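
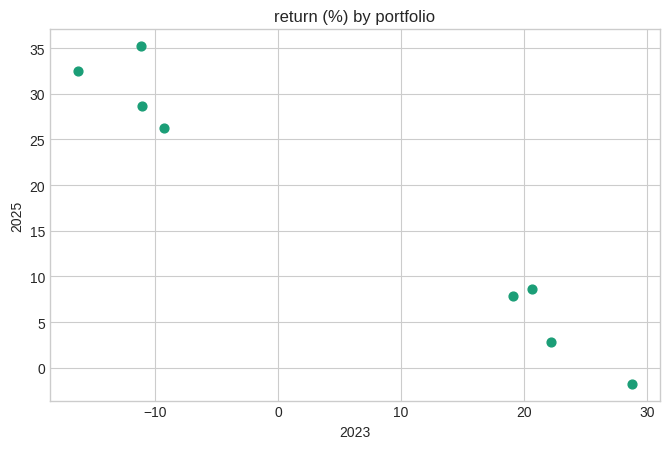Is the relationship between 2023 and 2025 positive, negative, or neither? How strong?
Points are negatively correlated; strong (|r| ≈ 1.0).

negative, strong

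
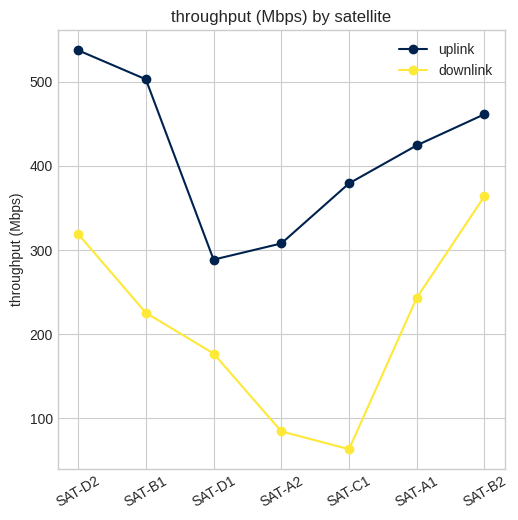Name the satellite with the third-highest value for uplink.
SAT-B2

Top 4 for uplink: SAT-D2 ≈ 550, SAT-B1 ≈ 500, SAT-B2 ≈ 450, SAT-A1 ≈ 400.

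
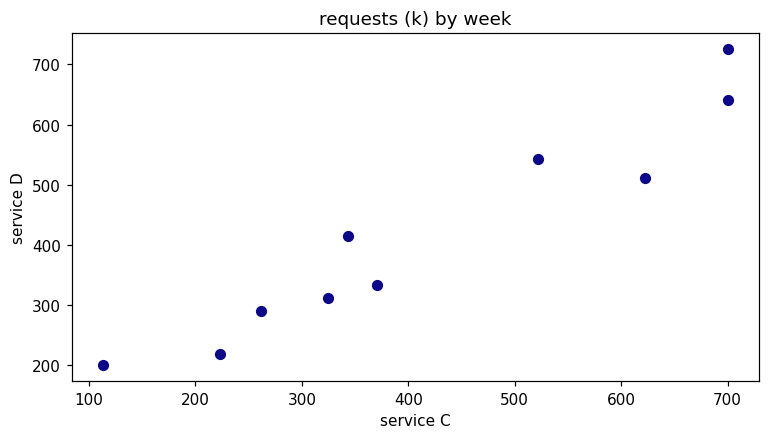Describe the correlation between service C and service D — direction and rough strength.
positive, strong

Points are positively correlated; strong (|r| ≈ 1.0).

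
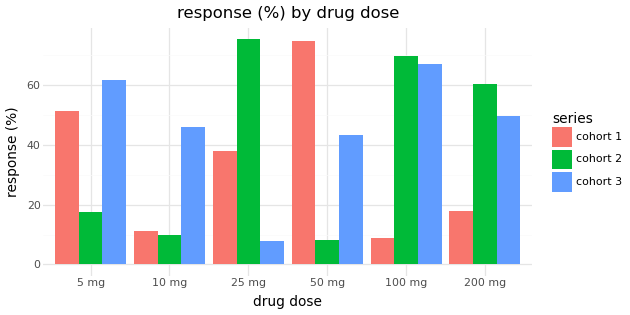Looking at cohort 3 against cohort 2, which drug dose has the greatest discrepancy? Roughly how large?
25 mg: cohort 3 ≈ 10, cohort 2 ≈ 80 → gap ≈ 70. Next-largest (5 mg) is only ≈ 40.

25 mg, ≈ 70 %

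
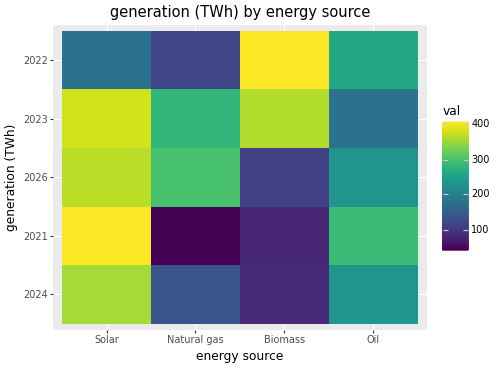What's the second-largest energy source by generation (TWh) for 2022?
Oil

Top 3 for 2022: Biomass ≈ 400, Oil ≈ 250, Solar ≈ 200.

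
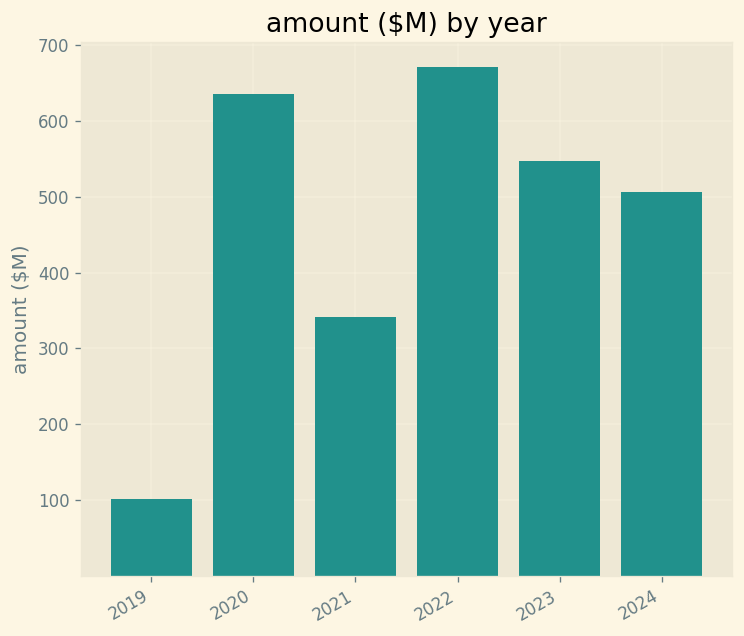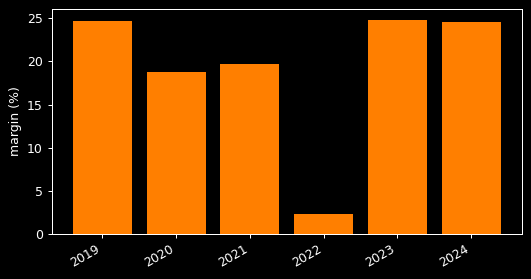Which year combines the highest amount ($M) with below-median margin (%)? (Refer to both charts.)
Chart 2 median margin (%) ≈ 20; below-median years: 2020, 2021, 2022. Among those, 2022 has the highest amount ($M) (≈ 700).

2022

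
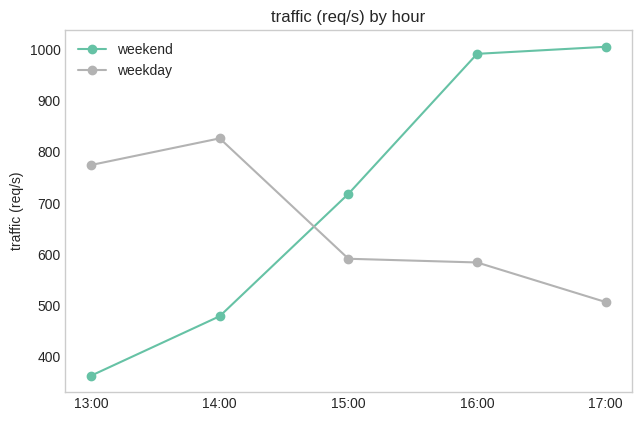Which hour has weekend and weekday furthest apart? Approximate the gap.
17:00, ≈ 500 req/s

17:00: weekend ≈ 1000, weekday ≈ 500 → gap ≈ 500. Next-largest (13:00) is only ≈ 400.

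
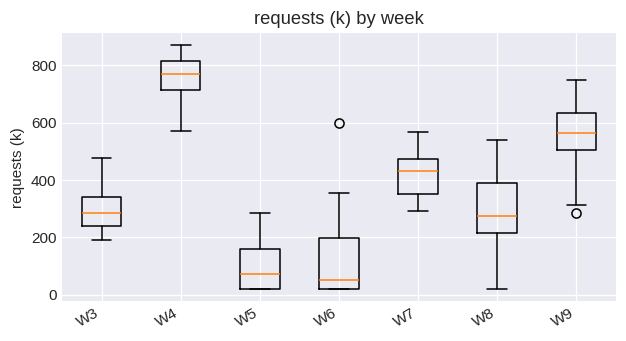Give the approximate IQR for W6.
Q3 ≈ 200, Q1 ≈ 0; IQR ≈ 200.

≈ 200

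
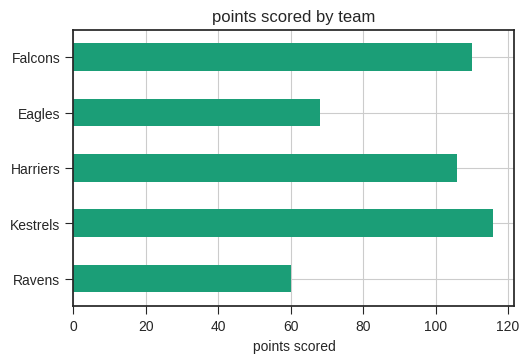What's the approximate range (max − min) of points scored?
Max Kestrels ≈ 120, min Ravens ≈ 60; range ≈ 60.

≈ 60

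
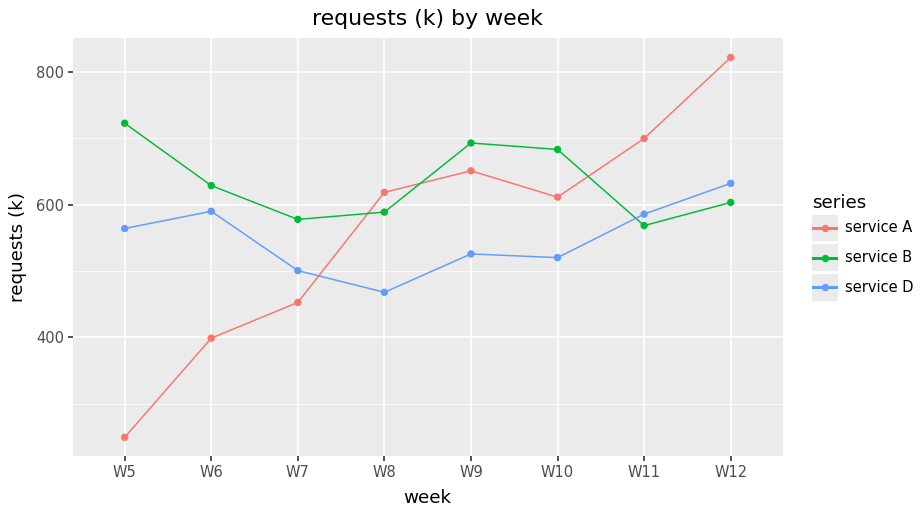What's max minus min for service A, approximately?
≈ 550

Max W12 ≈ 800, min W5 ≈ 250; range ≈ 550.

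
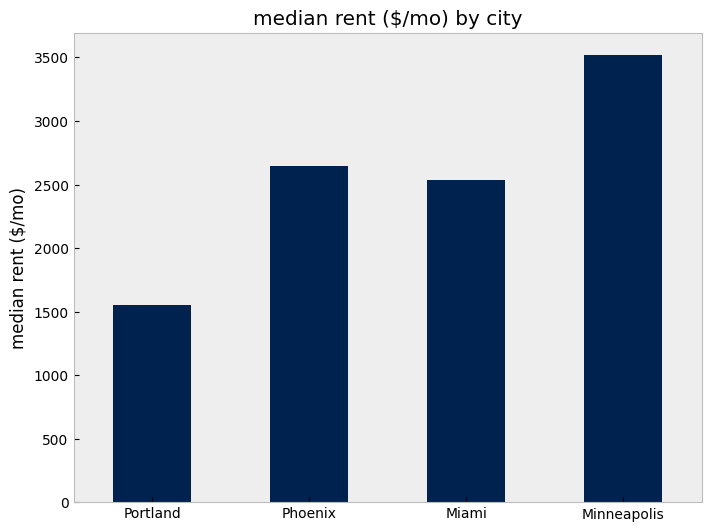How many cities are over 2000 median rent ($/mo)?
3

Above 2000: Phoenix, Miami, Minneapolis.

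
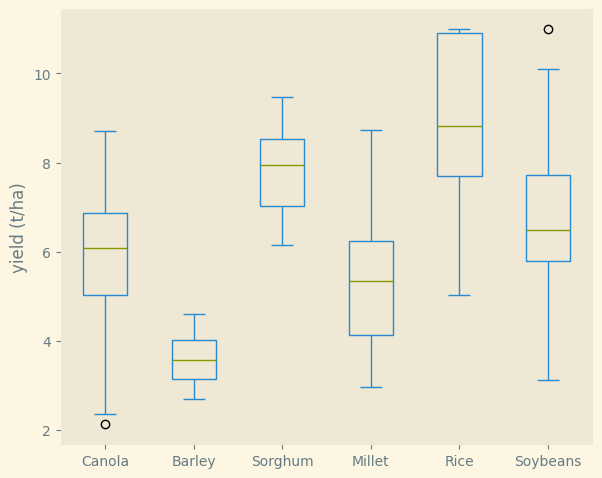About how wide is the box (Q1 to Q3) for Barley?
≈ 1.0

Q3 ≈ 4.0, Q1 ≈ 3.0; IQR ≈ 1.0.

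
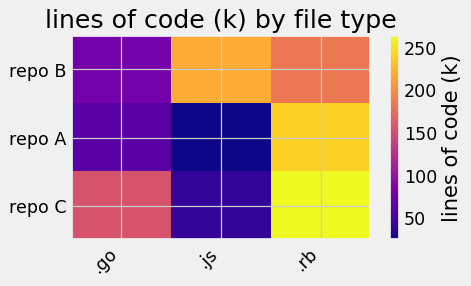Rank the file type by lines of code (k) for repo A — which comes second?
.go

Top 3 for repo A: .rb ≈ 250, .go ≈ 50, .js ≈ 25.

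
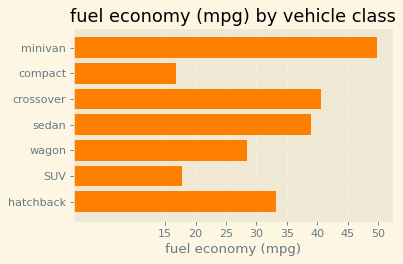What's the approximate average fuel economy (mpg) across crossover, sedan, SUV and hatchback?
(40 + 40 + 20 + 35) / 4 ≈ 34.

≈ 34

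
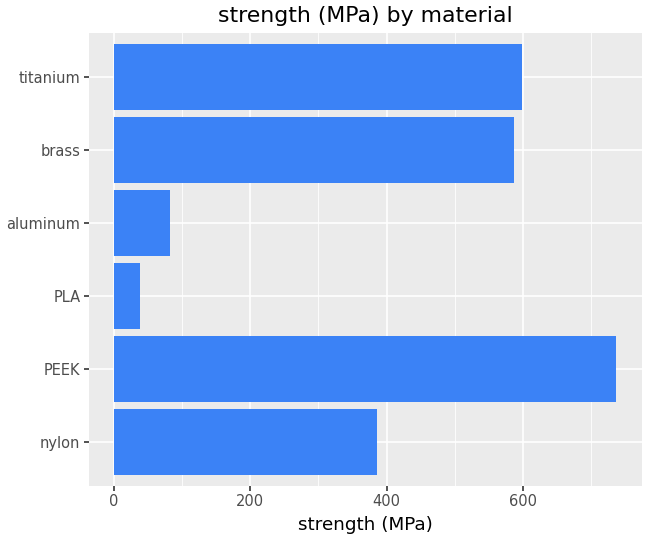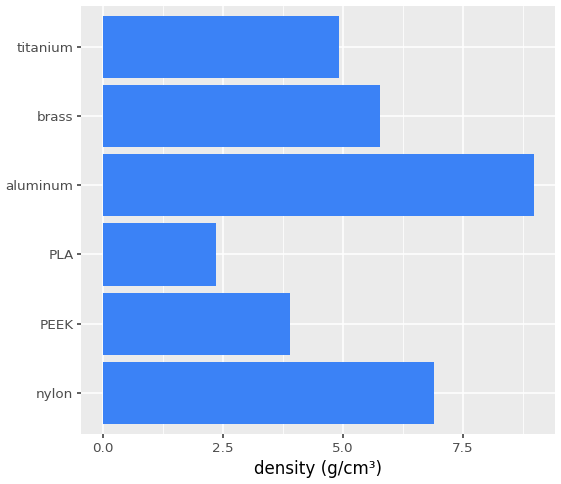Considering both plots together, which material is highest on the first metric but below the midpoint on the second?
PEEK

Chart 2 median density (g/cm³) ≈ 5; below-median materials: PEEK, PLA, titanium. Among those, PEEK has the highest strength (MPa) (≈ 700).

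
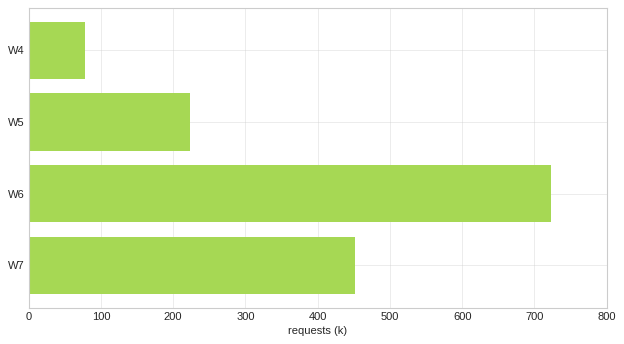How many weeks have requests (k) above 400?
2

Above 400: W6, W7.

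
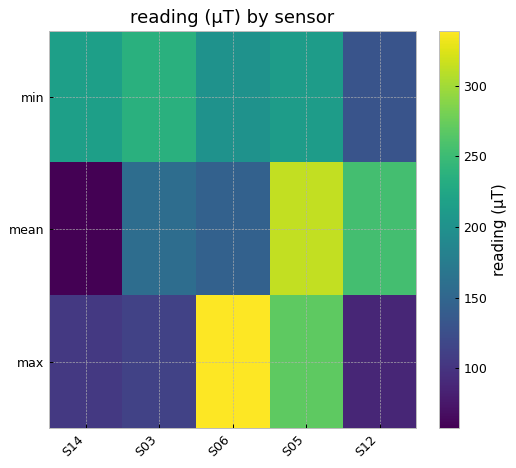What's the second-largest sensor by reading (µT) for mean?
S12

Top 3 for mean: S05 ≈ 325, S12 ≈ 250, S03 ≈ 150.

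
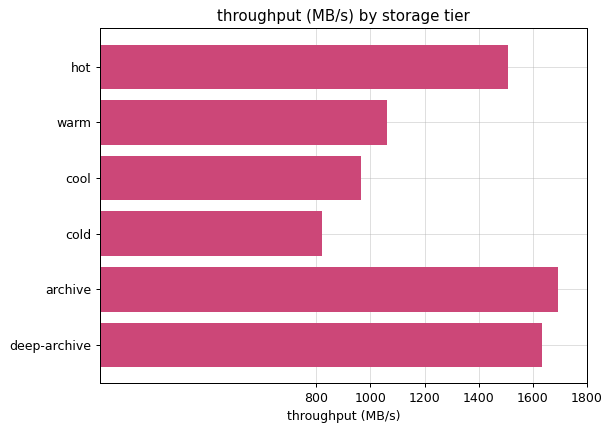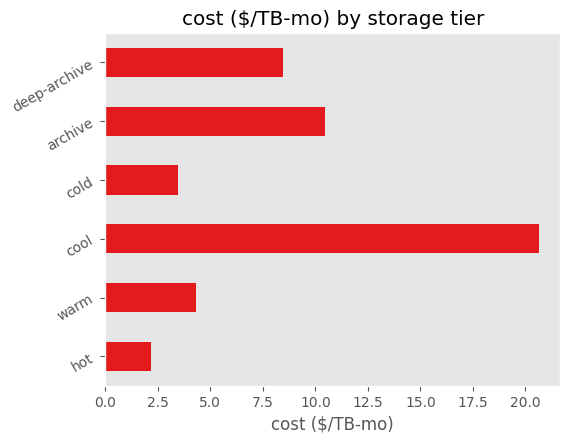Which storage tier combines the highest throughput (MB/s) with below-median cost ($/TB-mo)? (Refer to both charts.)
Chart 2 median cost ($/TB-mo) ≈ 6; below-median storage tiers: hot, warm, cold. Among those, hot has the highest throughput (MB/s) (≈ 1600).

hot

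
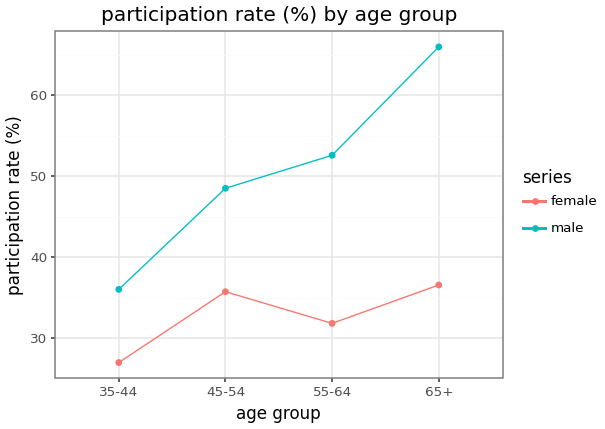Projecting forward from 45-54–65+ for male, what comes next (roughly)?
≈ 72.5

Last three: 50, 55, 65 → slope ≈ 7.5/step → next ≈ 72.5.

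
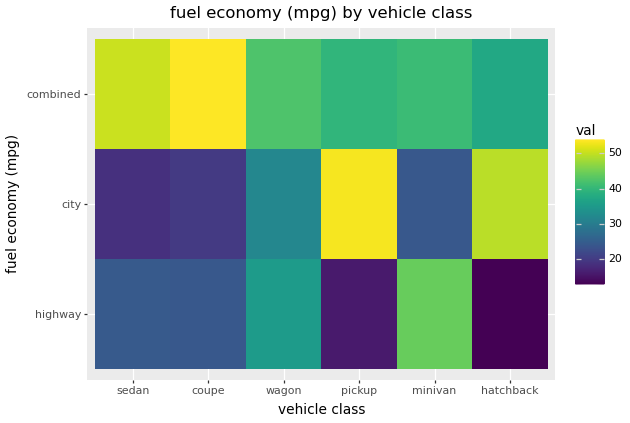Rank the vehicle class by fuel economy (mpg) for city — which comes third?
wagon

Top 4 for city: pickup ≈ 55, hatchback ≈ 50, wagon ≈ 30, minivan ≈ 25.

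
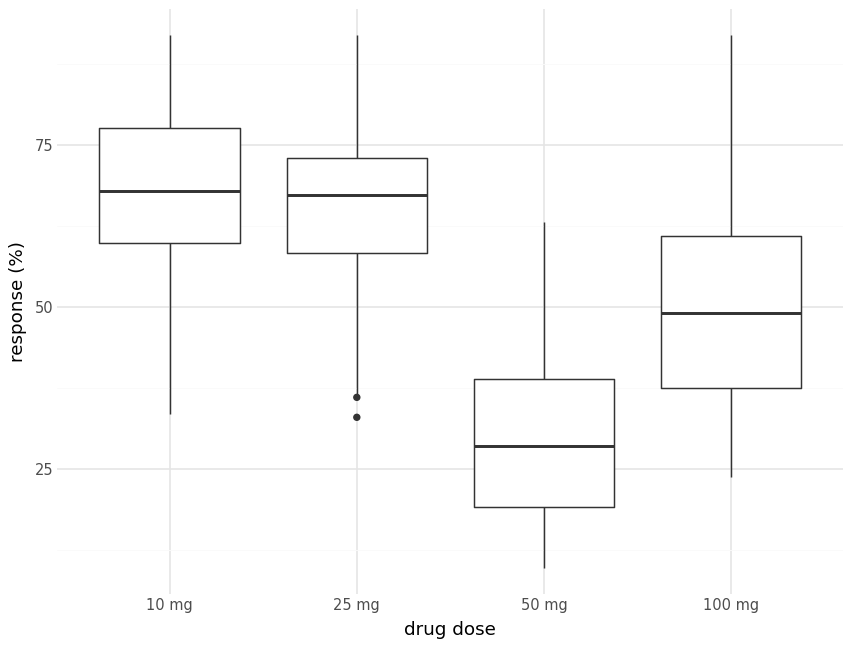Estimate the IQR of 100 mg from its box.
Q3 ≈ 60, Q1 ≈ 40; IQR ≈ 20.

≈ 20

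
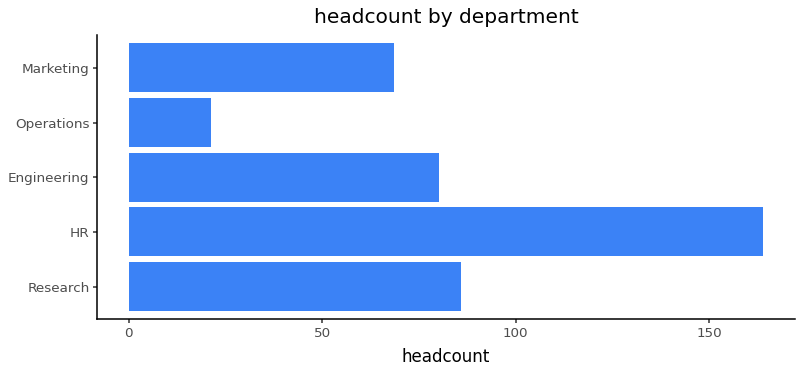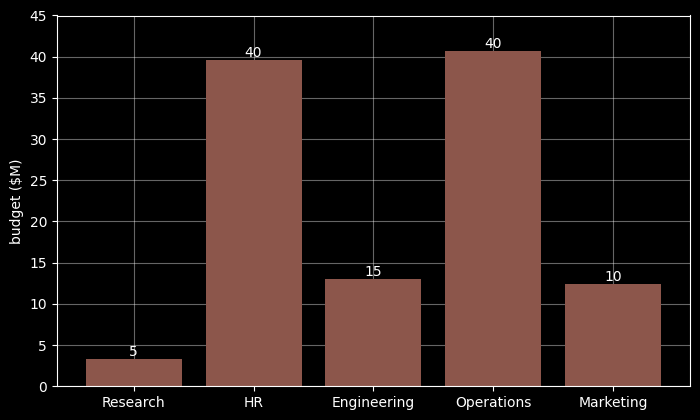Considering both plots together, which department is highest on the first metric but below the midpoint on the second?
Chart 2 median budget ($M) ≈ 15; below-median departments: Research, Marketing. Among those, Research has the highest headcount (≈ 80).

Research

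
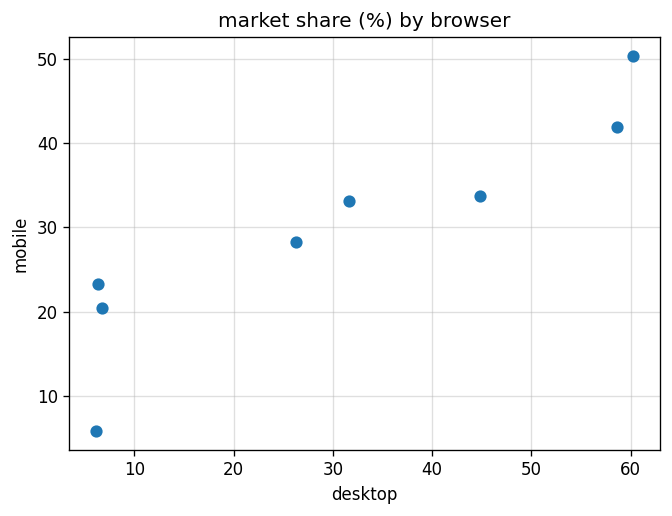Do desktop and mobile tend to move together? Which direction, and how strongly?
Points are positively correlated; strong (|r| ≈ 0.9).

positive, strong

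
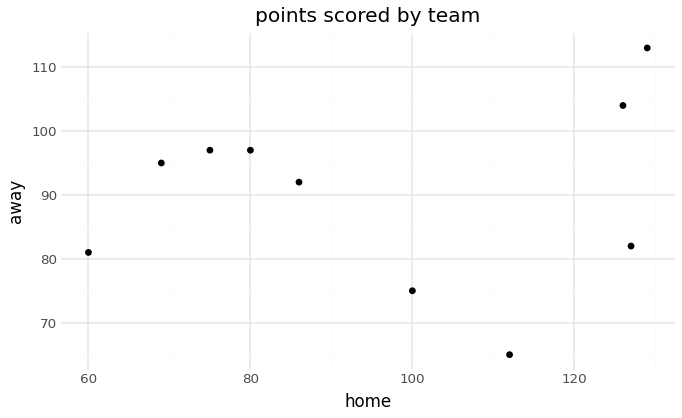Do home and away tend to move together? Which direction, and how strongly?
no clear correlation

Points are roughly uncorrelated; weak (|r| ≈ 0.1).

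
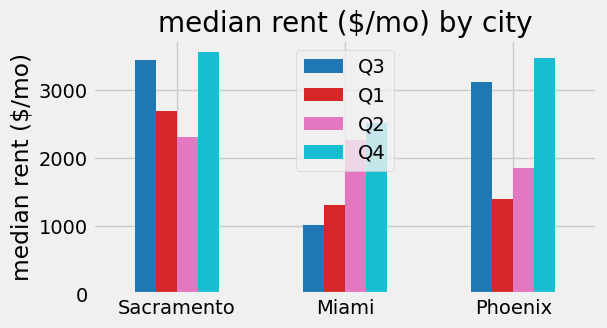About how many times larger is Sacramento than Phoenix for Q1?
Sacramento ≈ 2500, Phoenix ≈ 1500; 2500/1500 ≈ 1.67.

≈ 1.67×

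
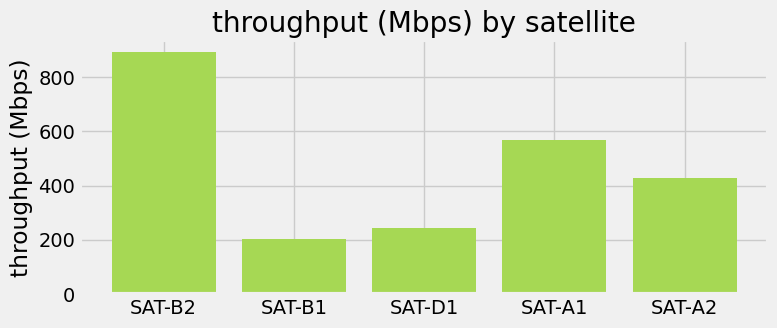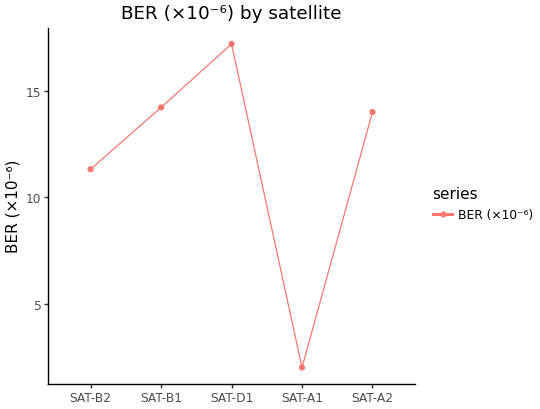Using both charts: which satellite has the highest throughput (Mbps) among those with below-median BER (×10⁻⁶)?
SAT-B2

Chart 2 median BER (×10⁻⁶) ≈ 14; below-median satellites: SAT-B2, SAT-A1. Among those, SAT-B2 has the highest throughput (Mbps) (≈ 900).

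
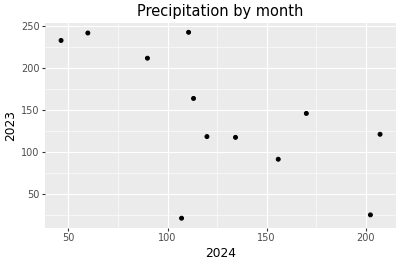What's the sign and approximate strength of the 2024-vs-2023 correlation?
negative, moderate

Points are negatively correlated; moderate (|r| ≈ 0.6).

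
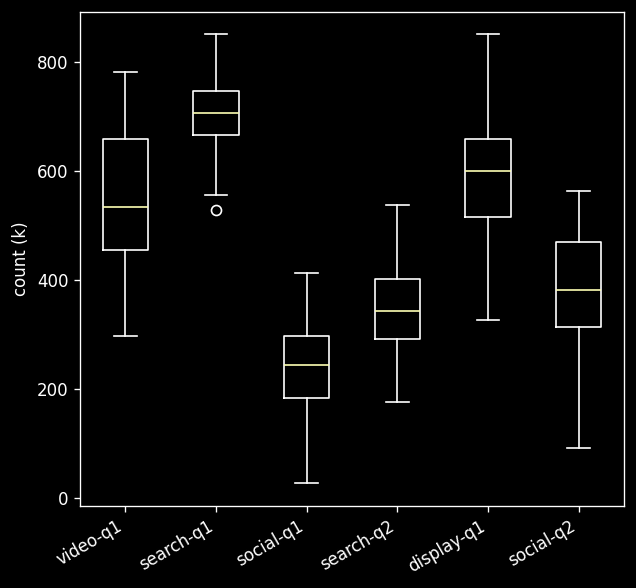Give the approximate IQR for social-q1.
≈ 100

Q3 ≈ 300, Q1 ≈ 200; IQR ≈ 100.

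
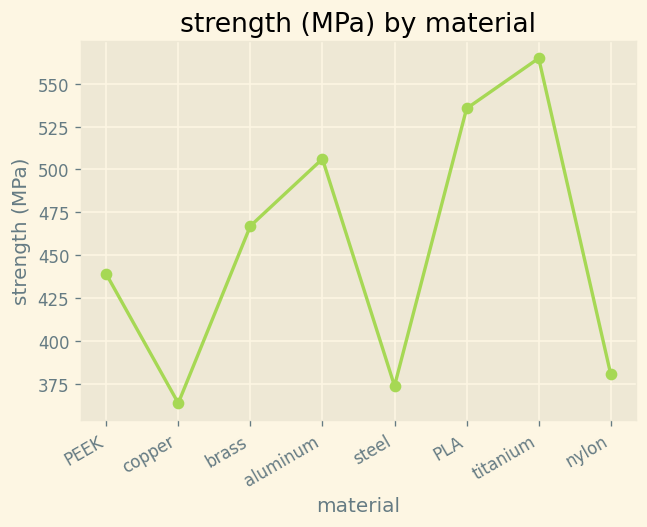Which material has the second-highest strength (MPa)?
PLA

Top 3: titanium ≈ 560, PLA ≈ 540, aluminum ≈ 500.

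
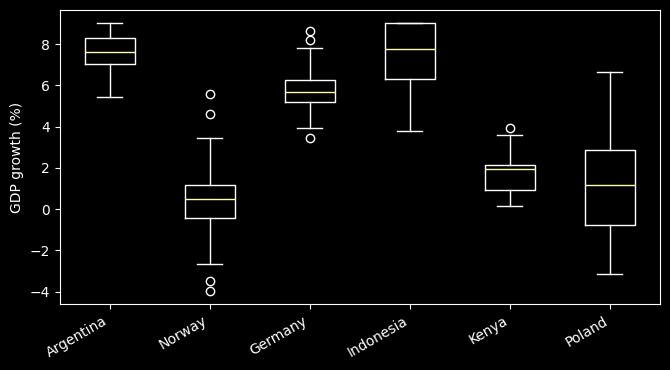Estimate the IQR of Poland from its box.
≈ 4

Q3 ≈ 3, Q1 ≈ -1; IQR ≈ 4.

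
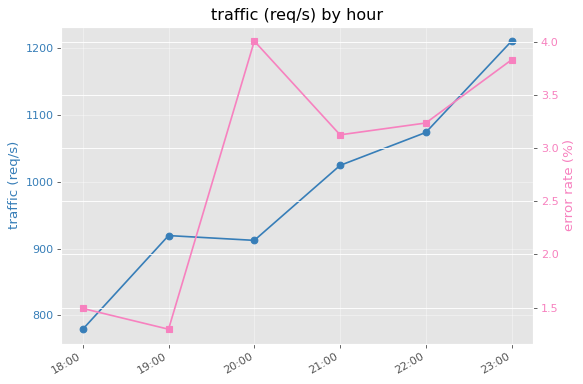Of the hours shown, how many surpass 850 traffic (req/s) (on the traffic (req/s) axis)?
Above 850: 19:00, 20:00, 21:00, 22:00, 23:00.

5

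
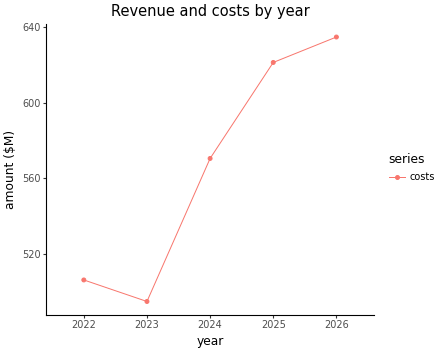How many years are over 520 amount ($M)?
3

Above 520: 2024, 2025, 2026.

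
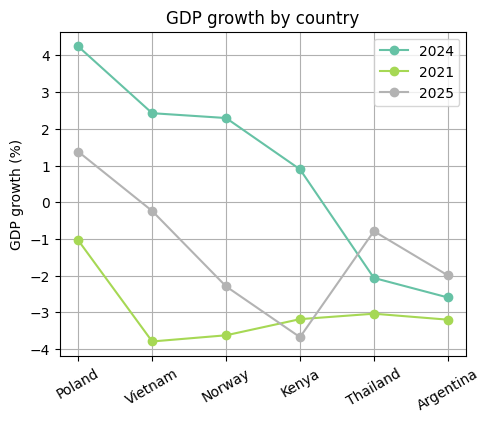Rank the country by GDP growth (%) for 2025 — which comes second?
Vietnam

Top 3 for 2025: Poland ≈ 1, Vietnam ≈ 0, Thailand ≈ -1.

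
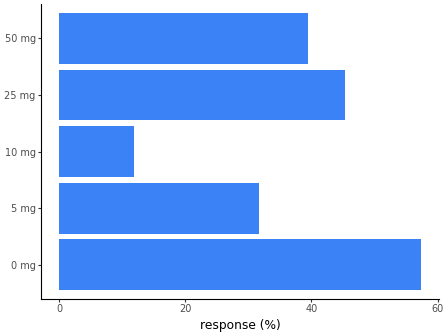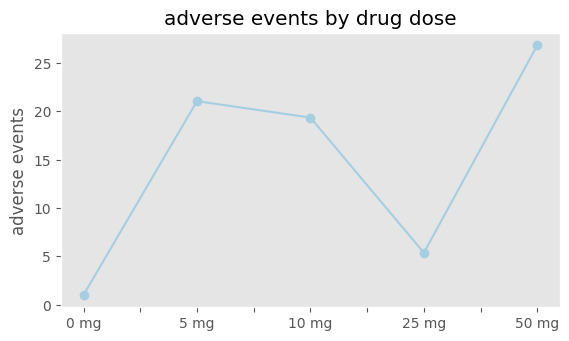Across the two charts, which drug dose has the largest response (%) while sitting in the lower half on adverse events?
0 mg

Chart 2 median adverse events ≈ 20; below-median drug doses: 0 mg, 25 mg. Among those, 0 mg has the highest response (%) (≈ 60).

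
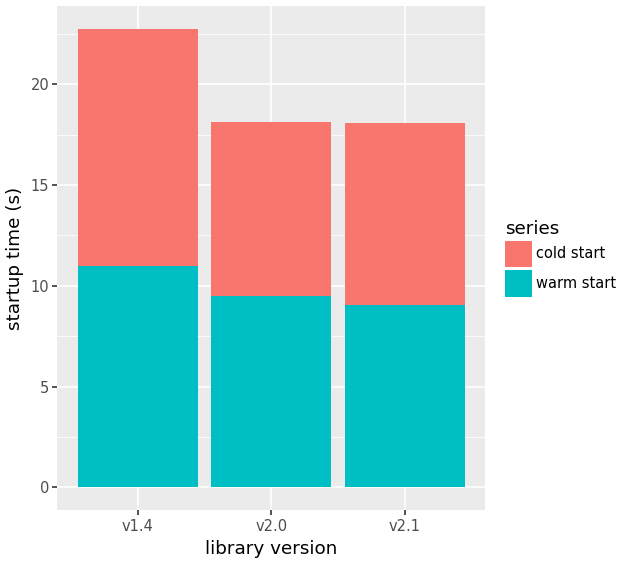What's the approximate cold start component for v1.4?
≈ 12

cold start top ≈ 22, bottom ≈ 10; segment ≈ 12.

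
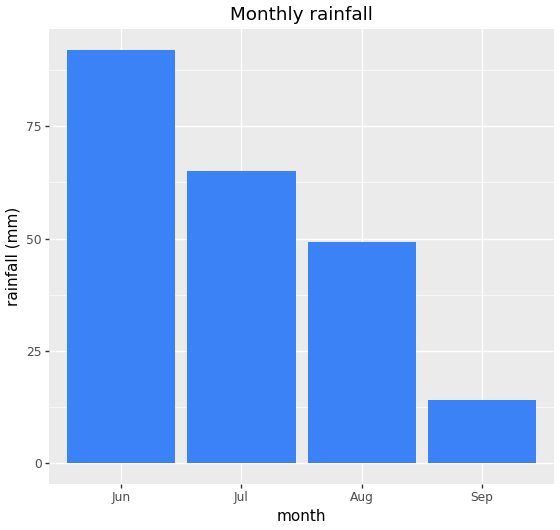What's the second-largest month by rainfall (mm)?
Top 3: Jun ≈ 90, Jul ≈ 60, Aug ≈ 50.

Jul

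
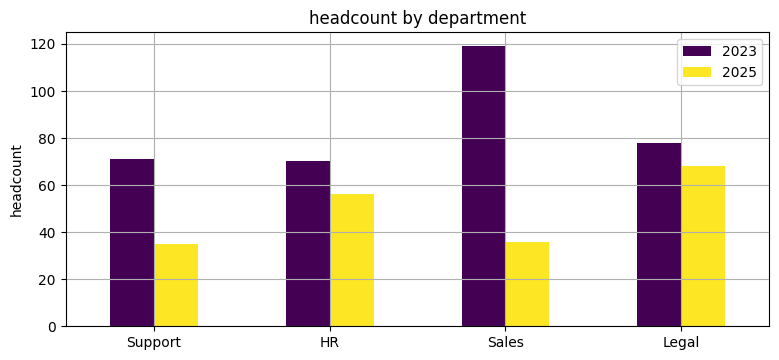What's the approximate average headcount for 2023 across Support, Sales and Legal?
(70 + 120 + 80) / 3 ≈ 90.

≈ 90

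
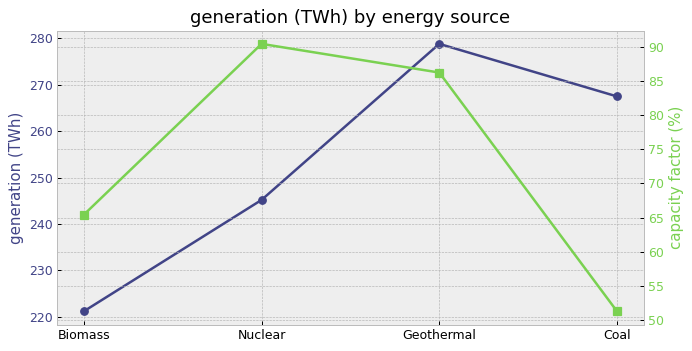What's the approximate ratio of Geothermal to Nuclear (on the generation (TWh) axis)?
≈ 1.14×

Geothermal ≈ 280, Nuclear ≈ 245; 280/245 ≈ 1.14.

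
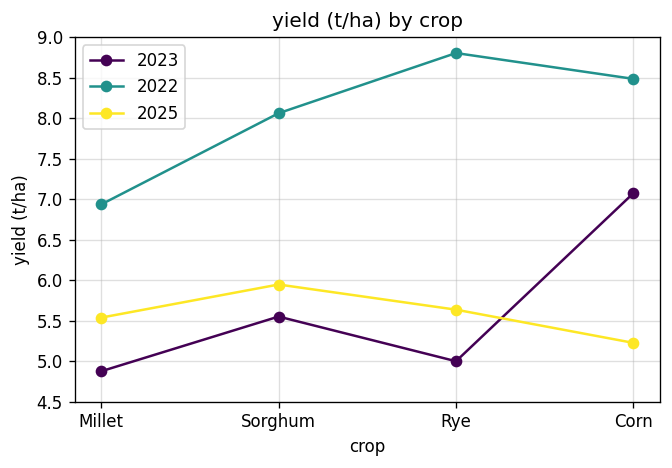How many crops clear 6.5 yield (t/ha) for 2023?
1

Above 6.5: Corn.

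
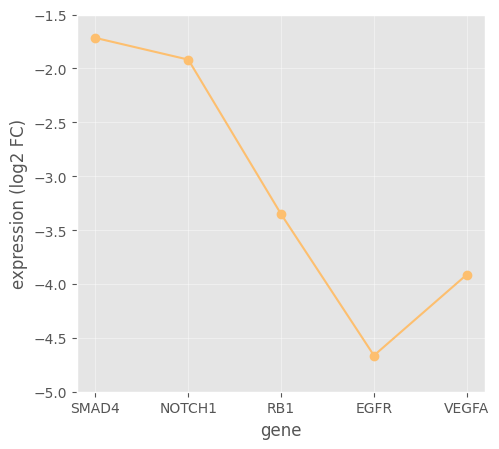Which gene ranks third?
RB1

Top 4: SMAD4 ≈ -1.5, NOTCH1 ≈ -2.0, RB1 ≈ -3.5, VEGFA ≈ -4.0.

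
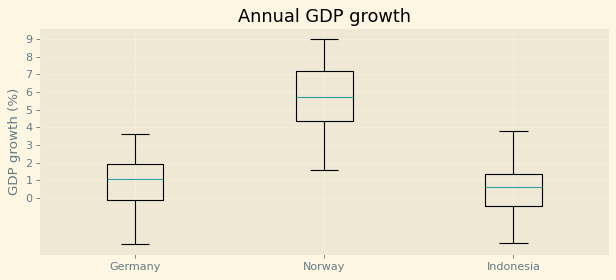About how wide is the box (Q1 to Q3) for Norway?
≈ 3

Q3 ≈ 7, Q1 ≈ 4; IQR ≈ 3.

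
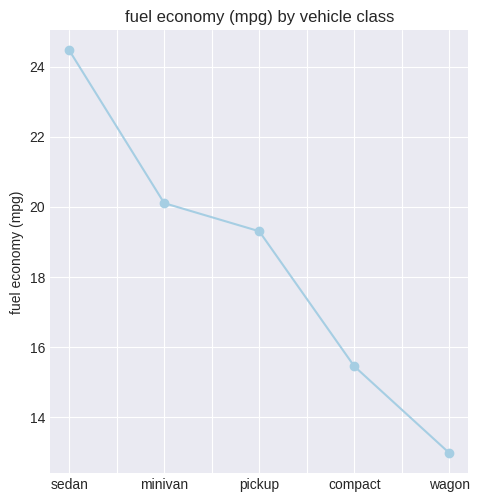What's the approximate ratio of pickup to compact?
pickup ≈ 19, compact ≈ 15; 19/15 ≈ 1.27.

≈ 1.27×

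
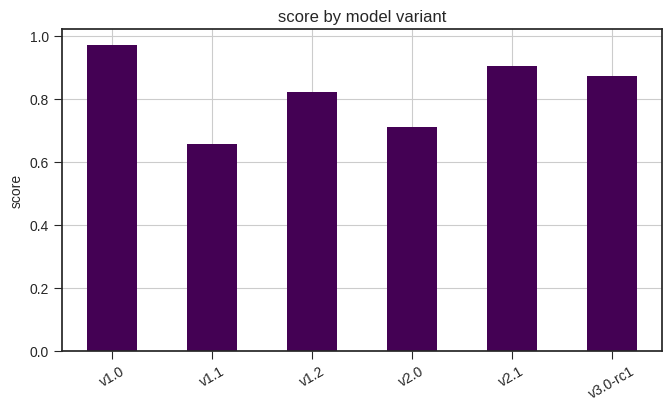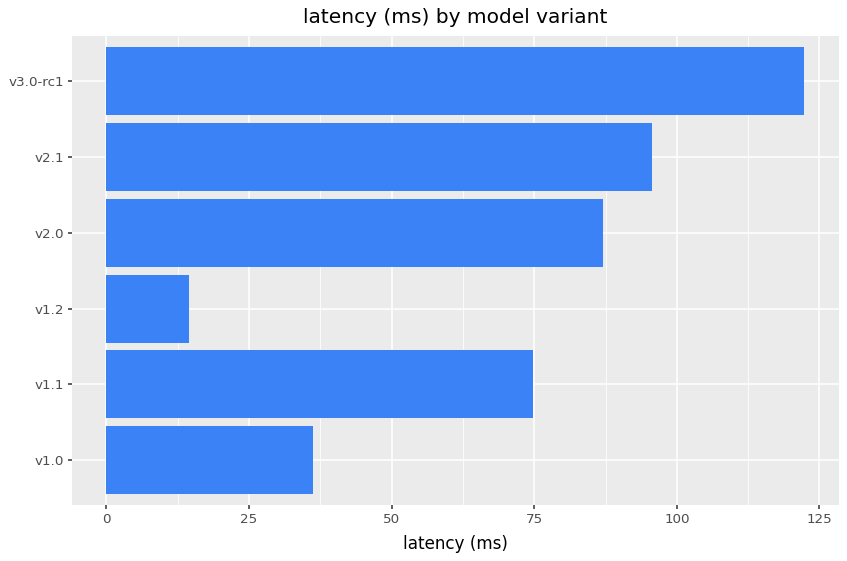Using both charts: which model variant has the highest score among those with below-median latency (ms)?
Chart 2 median latency (ms) ≈ 80; below-median model variants: v1.0, v1.1, v1.2. Among those, v1.0 has the highest score (≈ 1).

v1.0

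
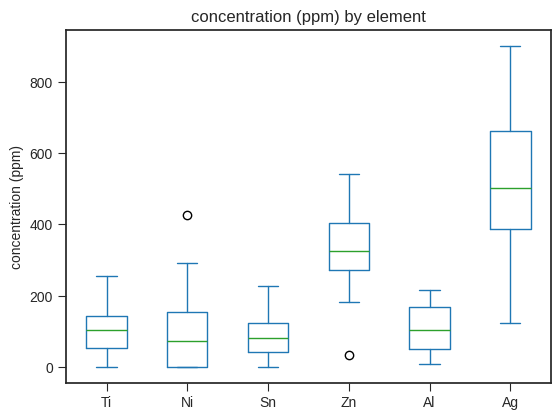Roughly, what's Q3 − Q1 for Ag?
≈ 250

Q3 ≈ 650, Q1 ≈ 400; IQR ≈ 250.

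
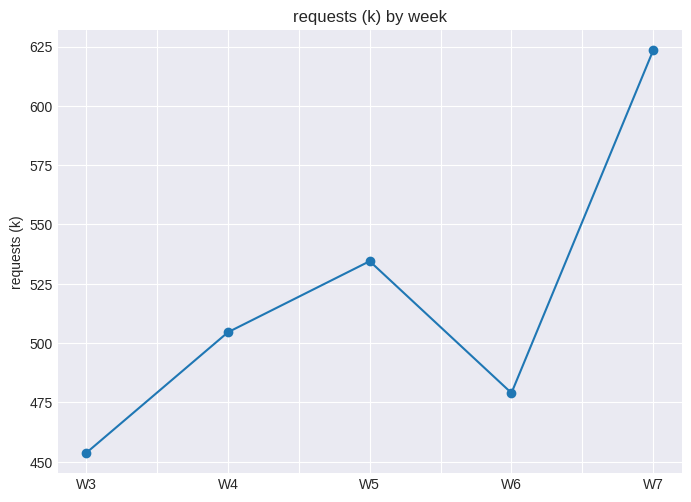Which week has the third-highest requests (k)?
Top 4: W7 ≈ 620, W5 ≈ 540, W4 ≈ 500, W6 ≈ 480.

W4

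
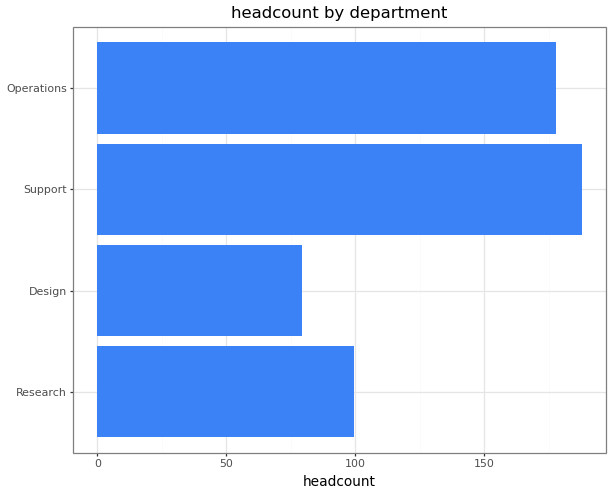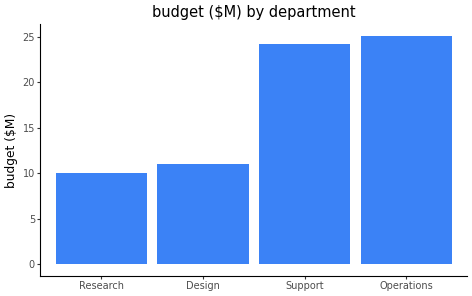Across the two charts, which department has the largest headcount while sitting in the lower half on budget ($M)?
Chart 2 median budget ($M) ≈ 20; below-median departments: Research, Design. Among those, Research has the highest headcount (≈ 100).

Research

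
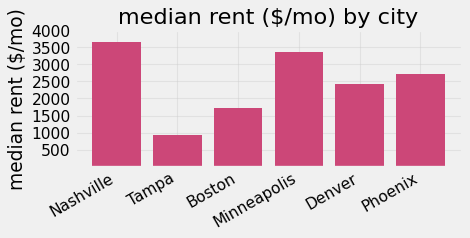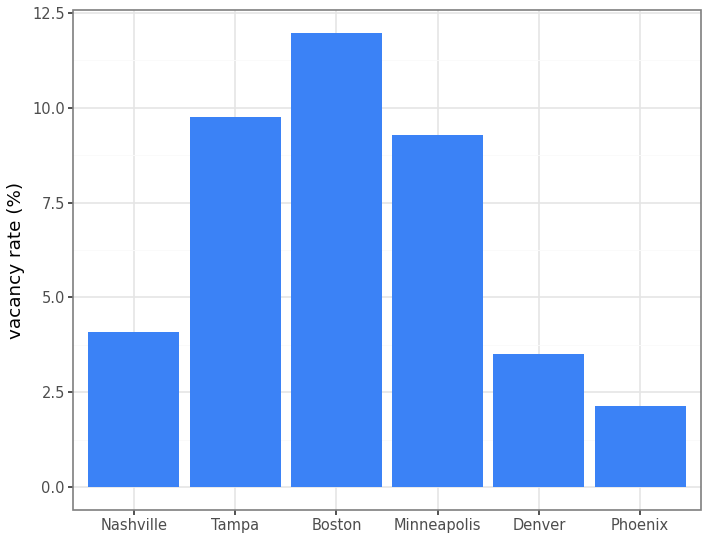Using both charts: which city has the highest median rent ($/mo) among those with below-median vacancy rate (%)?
Nashville

Chart 2 median vacancy rate (%) ≈ 6; below-median cities: Nashville, Denver, Phoenix. Among those, Nashville has the highest median rent ($/mo) (≈ 3500).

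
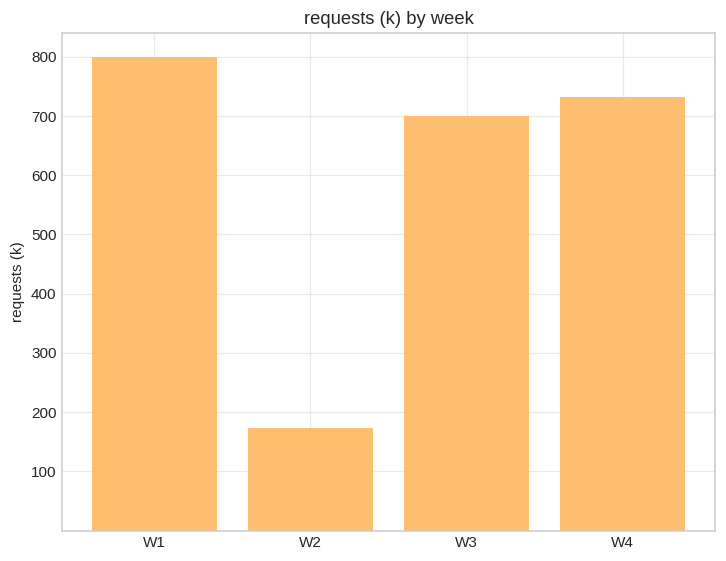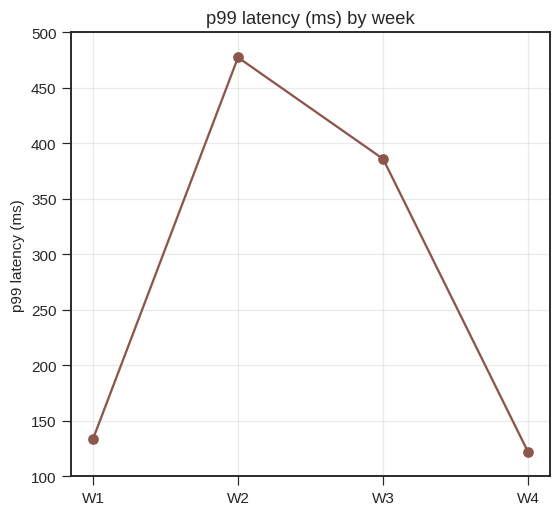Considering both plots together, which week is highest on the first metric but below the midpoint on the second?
Chart 2 median p99 latency (ms) ≈ 250; below-median weeks: W1, W4. Among those, W1 has the highest requests (k) (≈ 800).

W1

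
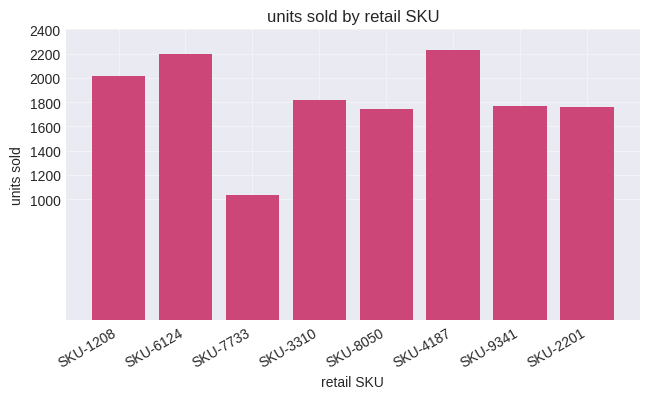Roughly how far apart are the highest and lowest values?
Max SKU-4187 ≈ 2200, min SKU-7733 ≈ 1000; range ≈ 1200.

≈ 1200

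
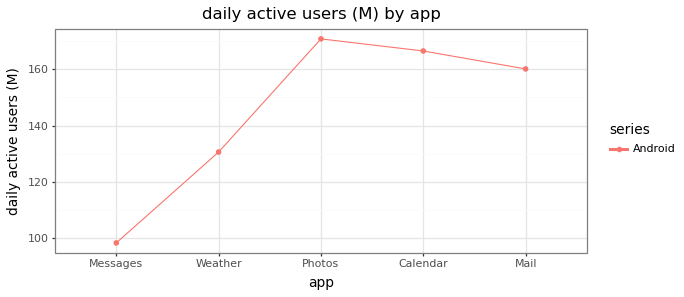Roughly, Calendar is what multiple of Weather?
Calendar ≈ 170, Weather ≈ 130; 170/130 ≈ 1.31.

≈ 1.31×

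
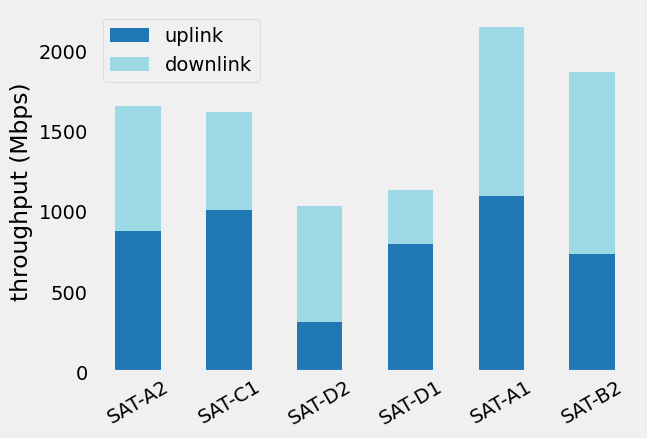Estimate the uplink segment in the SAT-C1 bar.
≈ 1000

uplink top ≈ 1000, bottom ≈ 0; segment ≈ 1000.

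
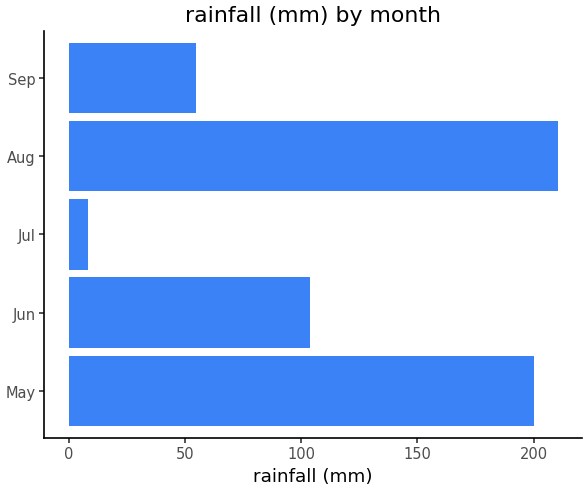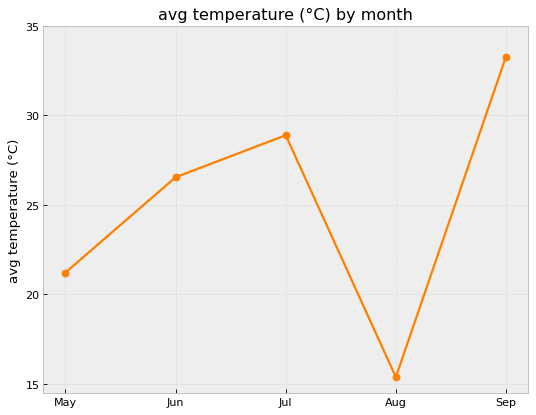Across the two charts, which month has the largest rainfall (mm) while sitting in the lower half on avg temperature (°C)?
Aug

Chart 2 median avg temperature (°C) ≈ 25; below-median months: May, Aug. Among those, Aug has the highest rainfall (mm) (≈ 220).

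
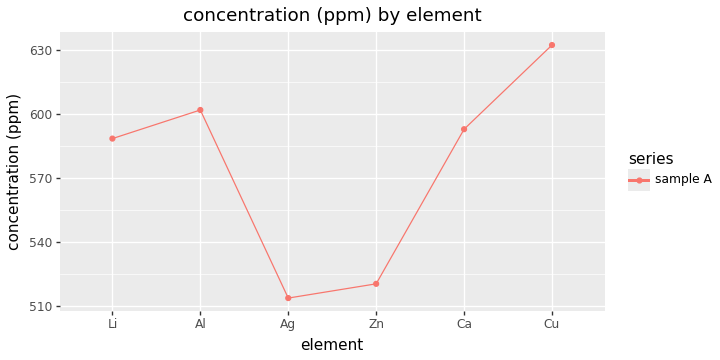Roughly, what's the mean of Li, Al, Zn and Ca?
≈ 575

(590 + 600 + 520 + 590) / 4 ≈ 575.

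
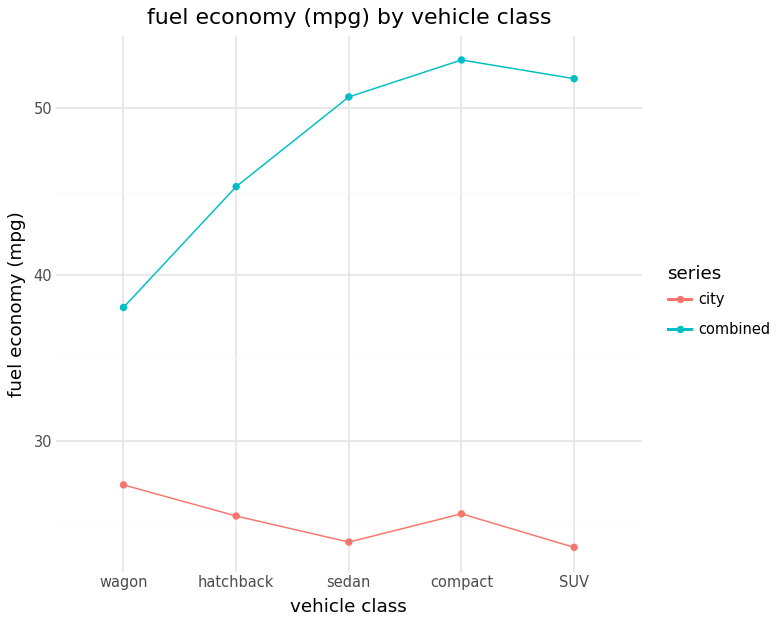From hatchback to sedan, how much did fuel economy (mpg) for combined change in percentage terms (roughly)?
hatchback ≈ 45, sedan ≈ 50; (50 − 45) / 45 ≈ +11.1%.

≈ +11.1%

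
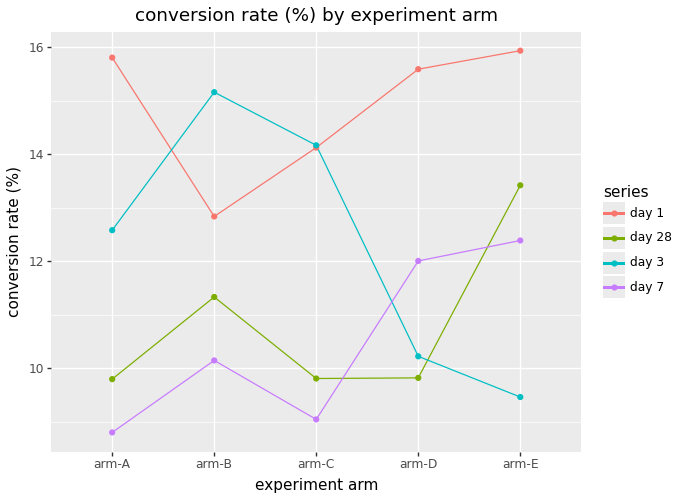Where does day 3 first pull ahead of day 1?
arm-B

arm-A: day 3 ≈ 13 vs day 1 ≈ 16 (not yet); arm-B: day 3 ≈ 15 vs day 1 ≈ 13 (first crossover).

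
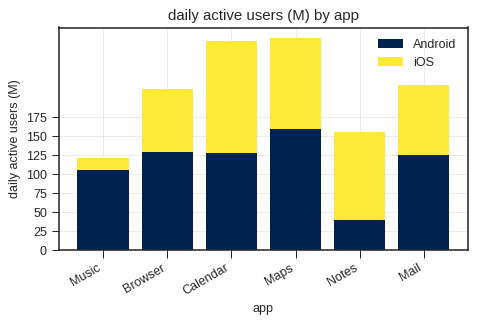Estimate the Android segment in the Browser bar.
Android top ≈ 125, bottom ≈ 0; segment ≈ 125.

≈ 125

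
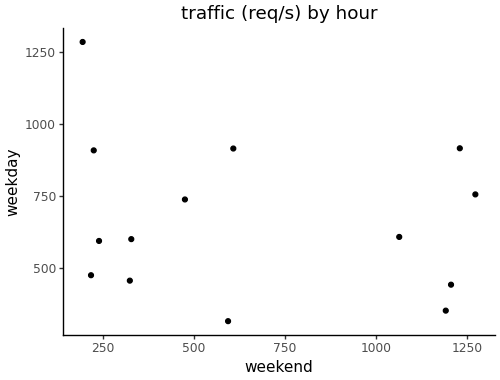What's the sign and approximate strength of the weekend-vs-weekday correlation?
Points are roughly uncorrelated; weak (|r| ≈ 0.2).

no clear correlation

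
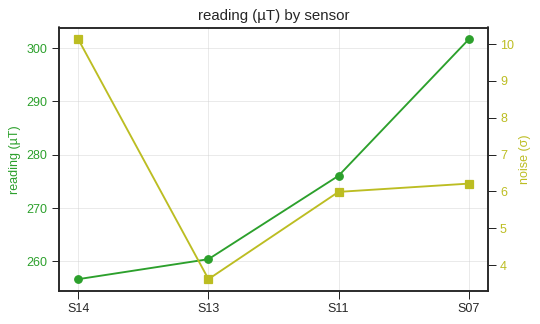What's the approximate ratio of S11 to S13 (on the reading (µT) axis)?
S11 ≈ 275, S13 ≈ 260; 275/260 ≈ 1.06.

≈ 1.06×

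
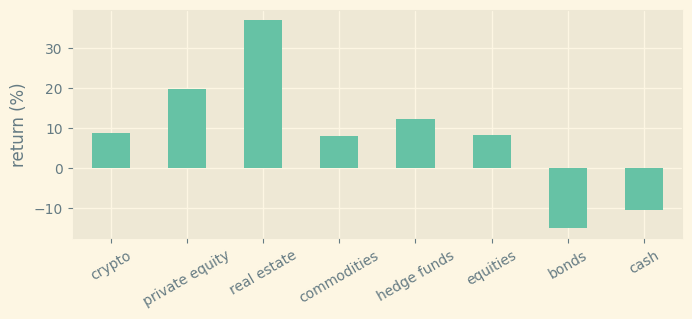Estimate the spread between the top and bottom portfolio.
≈ 50

Max real estate ≈ 35, min bonds ≈ -15; range ≈ 50.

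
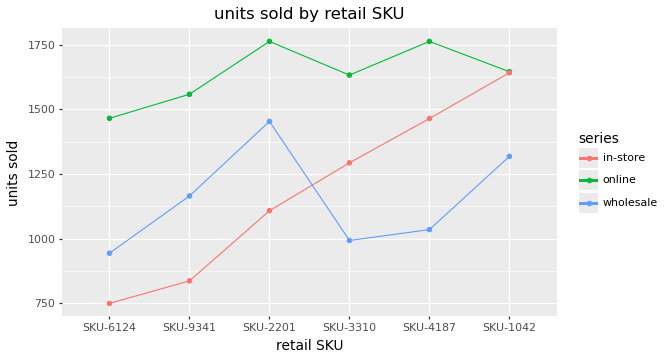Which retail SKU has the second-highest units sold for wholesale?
SKU-1042

Top 3 for wholesale: SKU-2201 ≈ 1500, SKU-1042 ≈ 1300, SKU-9341 ≈ 1200.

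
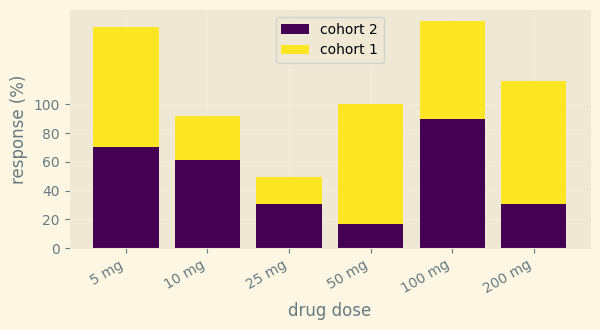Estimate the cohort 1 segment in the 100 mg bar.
cohort 1 top ≈ 160, bottom ≈ 80; segment ≈ 80.

≈ 80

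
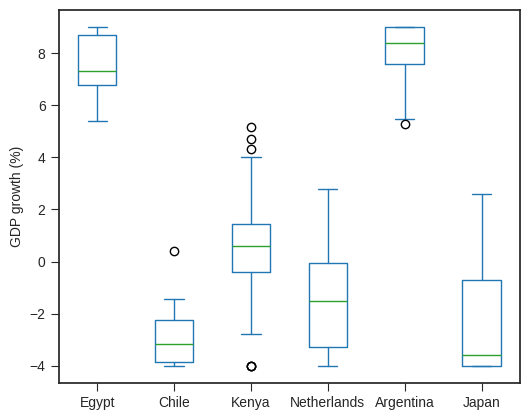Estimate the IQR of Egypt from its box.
≈ 2

Q3 ≈ 9, Q1 ≈ 7; IQR ≈ 2.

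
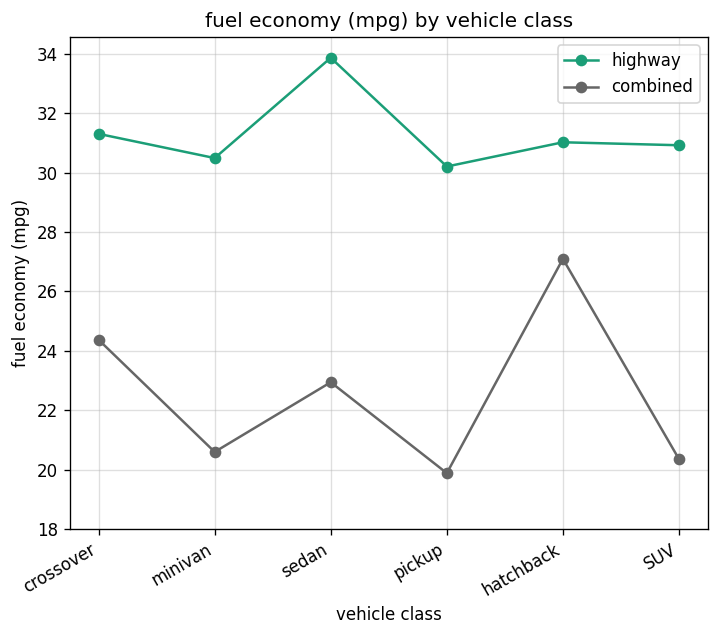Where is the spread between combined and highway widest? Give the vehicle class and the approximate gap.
sedan, ≈ 12 mpg

sedan: combined ≈ 22, highway ≈ 34 → gap ≈ 12. Next-largest (SUV) is only ≈ 10.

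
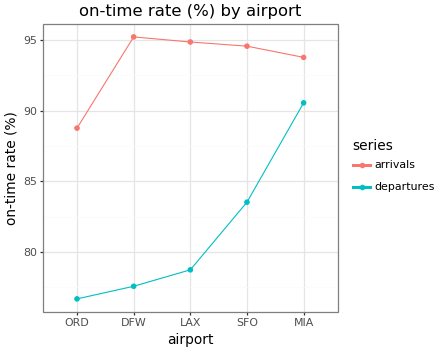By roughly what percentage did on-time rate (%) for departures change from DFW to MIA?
DFW ≈ 78, MIA ≈ 90; (90 − 78) / 78 ≈ +15.4%.

≈ +15.4%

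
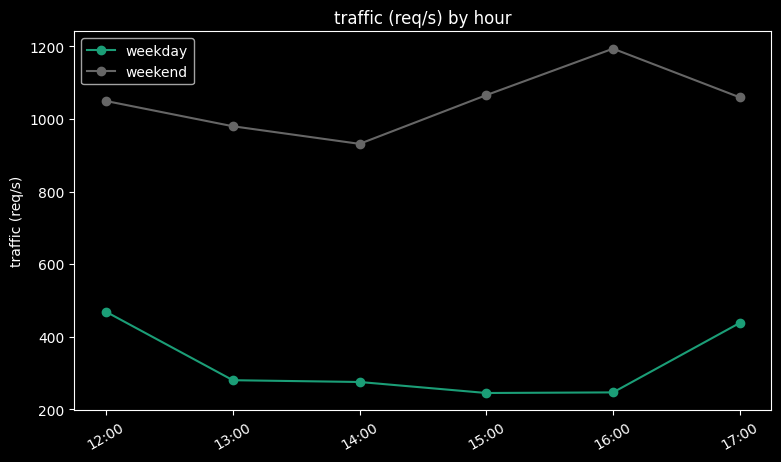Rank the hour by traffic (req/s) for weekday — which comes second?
Top 3 for weekday: 12:00 ≈ 500, 17:00 ≈ 400, 13:00 ≈ 300.

17:00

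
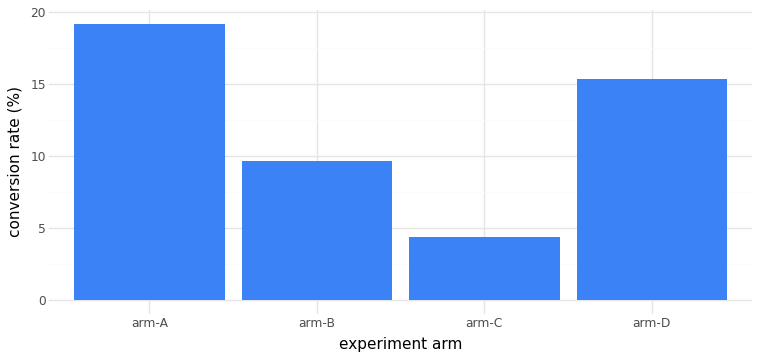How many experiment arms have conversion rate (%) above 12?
2

Above 12: arm-A, arm-D.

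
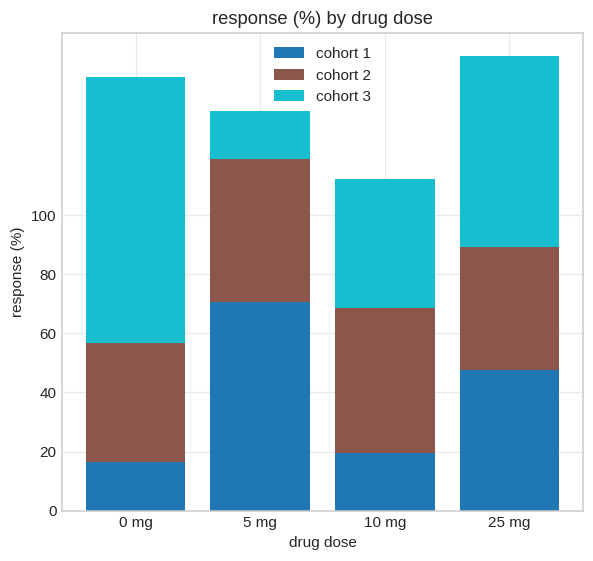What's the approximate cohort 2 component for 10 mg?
cohort 2 top ≈ 60, bottom ≈ 20; segment ≈ 40.

≈ 40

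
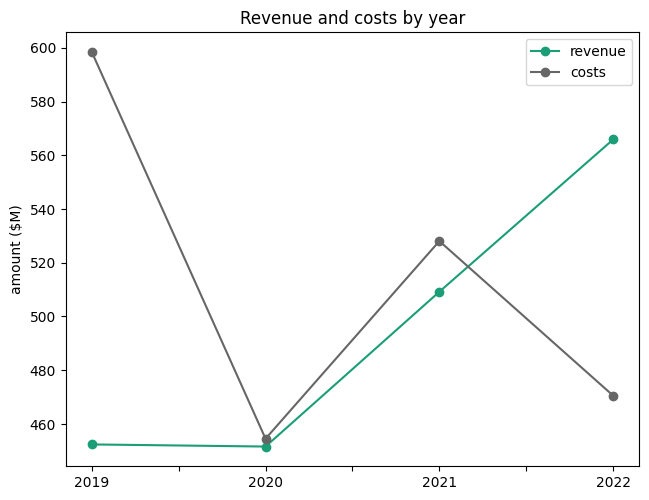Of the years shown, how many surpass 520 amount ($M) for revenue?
1

Above 520: 2022.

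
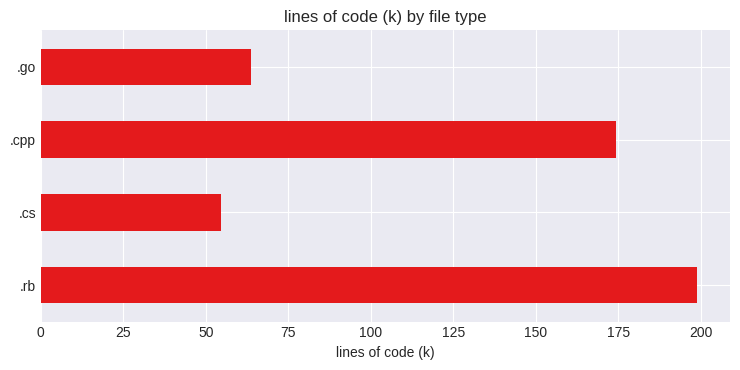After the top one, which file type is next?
Top 3: .rb ≈ 200, .cpp ≈ 180, .go ≈ 60.

.cpp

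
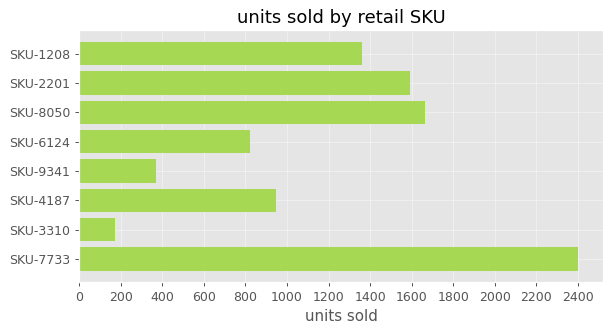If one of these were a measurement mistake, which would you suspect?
SKU-7733

SKU-7733 ≈ 2400; the rest sit between ≈ 200 and ≈ 1600.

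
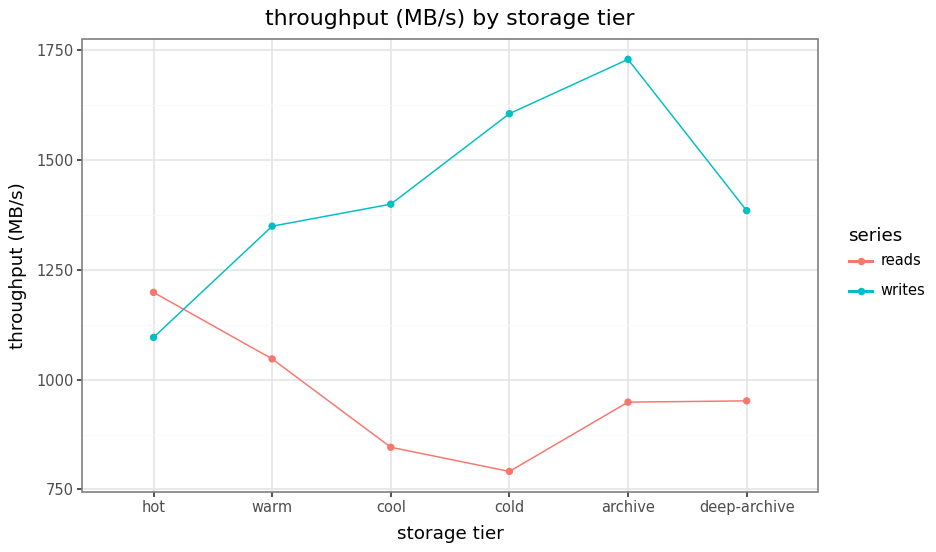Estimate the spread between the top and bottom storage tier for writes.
Max archive ≈ 1700, min hot ≈ 1100; range ≈ 600.

≈ 600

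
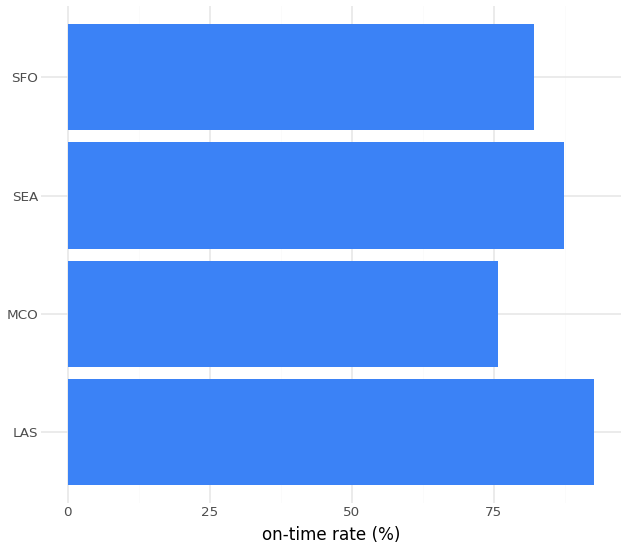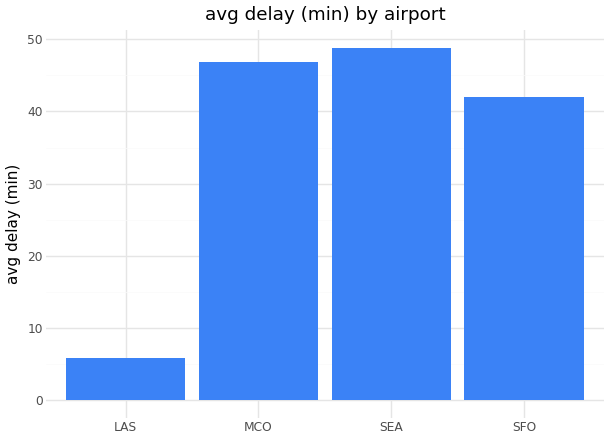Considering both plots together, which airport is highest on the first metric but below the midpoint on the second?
LAS

Chart 2 median avg delay (min) ≈ 45; below-median airports: LAS, SFO. Among those, LAS has the highest on-time rate (%) (≈ 90).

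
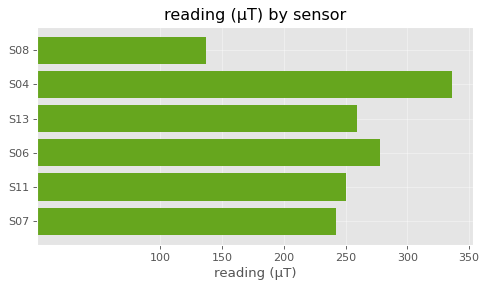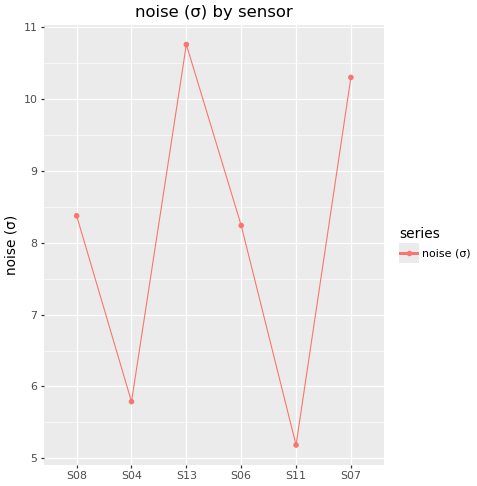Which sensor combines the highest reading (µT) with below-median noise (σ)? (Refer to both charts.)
Chart 2 median noise (σ) ≈ 8; below-median sensors: S04, S06, S11. Among those, S04 has the highest reading (µT) (≈ 350).

S04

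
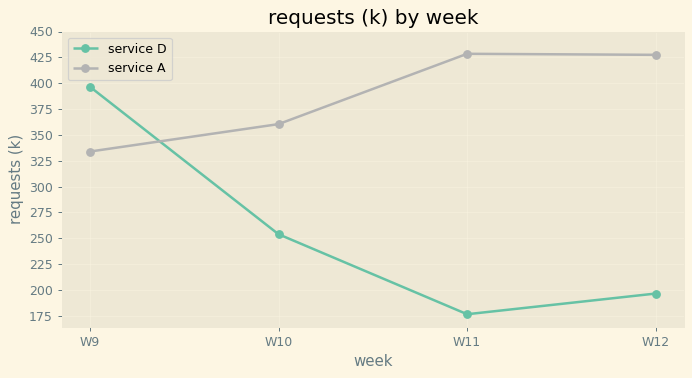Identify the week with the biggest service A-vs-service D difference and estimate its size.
W11: service A ≈ 425, service D ≈ 175 → gap ≈ 250. Next-largest (W12) is only ≈ 225.

W11, ≈ 250 k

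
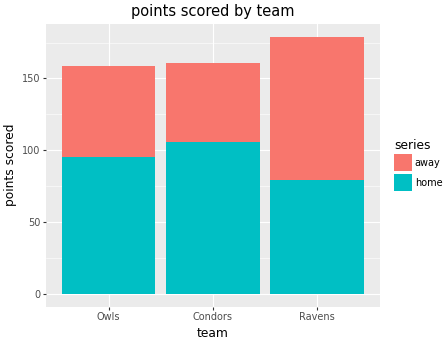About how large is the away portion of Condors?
≈ 60

away top ≈ 160, bottom ≈ 100; segment ≈ 60.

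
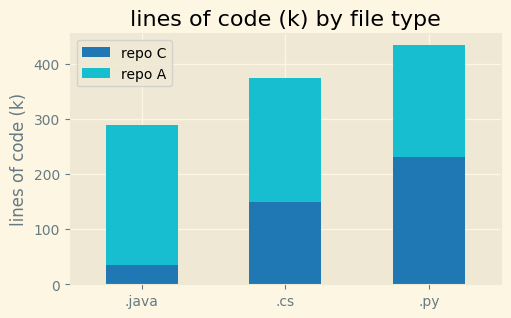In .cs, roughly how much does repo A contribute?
≈ 200

repo A top ≈ 350, bottom ≈ 150; segment ≈ 200.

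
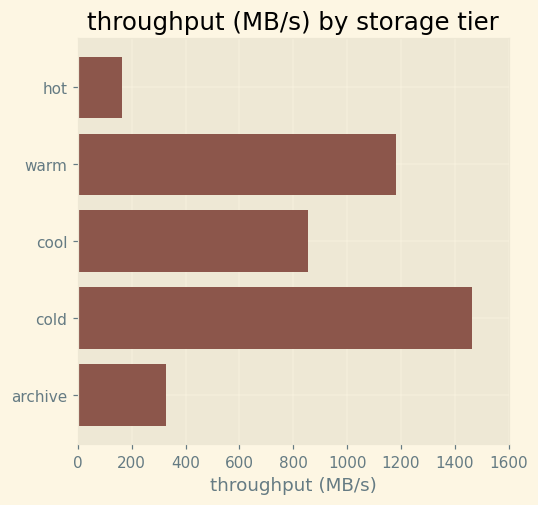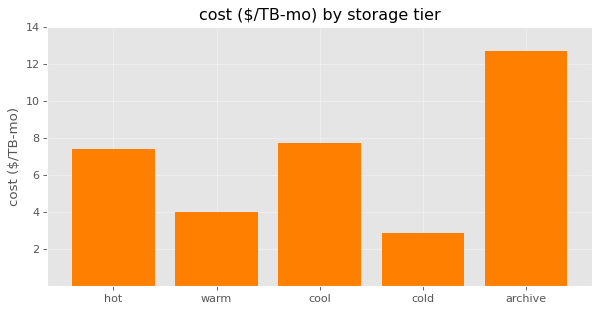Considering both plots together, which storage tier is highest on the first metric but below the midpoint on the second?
Chart 2 median cost ($/TB-mo) ≈ 8; below-median storage tiers: warm, cold. Among those, cold has the highest throughput (MB/s) (≈ 1400).

cold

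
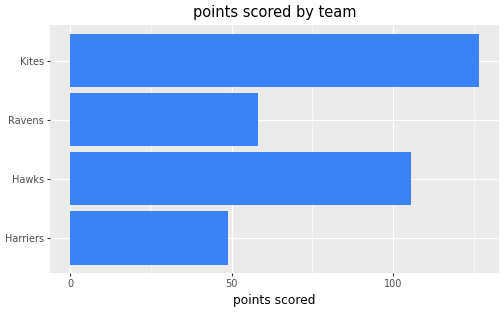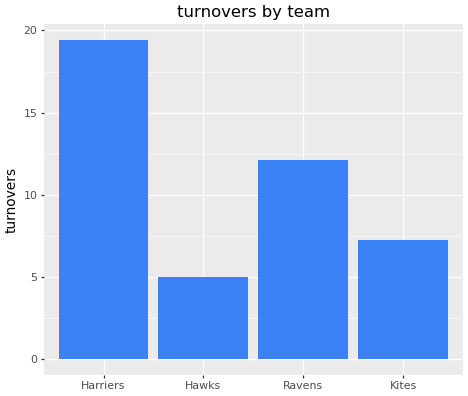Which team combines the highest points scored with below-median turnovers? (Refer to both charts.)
Chart 2 median turnovers ≈ 10; below-median teams: Hawks, Kites. Among those, Kites has the highest points scored (≈ 120).

Kites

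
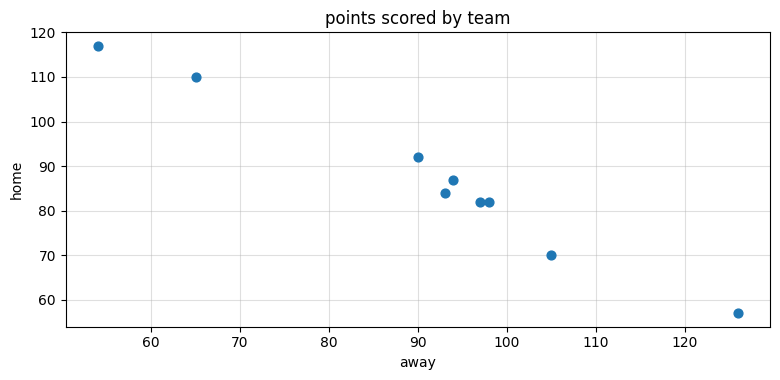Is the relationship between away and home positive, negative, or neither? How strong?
negative, strong

Points are negatively correlated; strong (|r| ≈ 1.0).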